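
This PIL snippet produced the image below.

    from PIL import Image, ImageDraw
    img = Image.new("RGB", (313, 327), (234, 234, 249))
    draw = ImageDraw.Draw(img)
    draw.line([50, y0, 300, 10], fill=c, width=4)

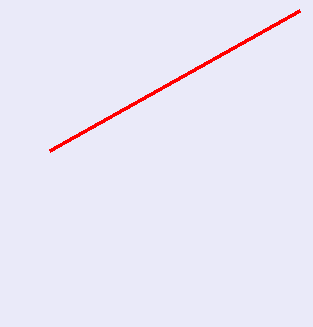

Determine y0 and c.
y0 = 150, c = 'red'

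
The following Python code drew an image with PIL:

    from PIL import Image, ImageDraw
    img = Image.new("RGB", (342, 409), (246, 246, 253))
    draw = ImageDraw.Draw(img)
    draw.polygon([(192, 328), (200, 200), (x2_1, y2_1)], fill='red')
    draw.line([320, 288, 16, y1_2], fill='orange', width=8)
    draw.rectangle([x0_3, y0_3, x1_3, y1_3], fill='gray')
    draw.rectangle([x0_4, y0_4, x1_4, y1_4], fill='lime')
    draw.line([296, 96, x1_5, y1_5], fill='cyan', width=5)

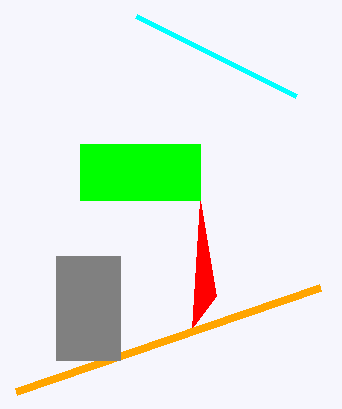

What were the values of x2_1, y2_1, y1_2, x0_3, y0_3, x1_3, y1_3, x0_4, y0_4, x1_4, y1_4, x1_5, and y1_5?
x2_1 = 216
y2_1 = 296
y1_2 = 392
x0_3 = 56
y0_3 = 256
x1_3 = 120
y1_3 = 360
x0_4 = 80
y0_4 = 144
x1_4 = 200
y1_4 = 200
x1_5 = 136
y1_5 = 16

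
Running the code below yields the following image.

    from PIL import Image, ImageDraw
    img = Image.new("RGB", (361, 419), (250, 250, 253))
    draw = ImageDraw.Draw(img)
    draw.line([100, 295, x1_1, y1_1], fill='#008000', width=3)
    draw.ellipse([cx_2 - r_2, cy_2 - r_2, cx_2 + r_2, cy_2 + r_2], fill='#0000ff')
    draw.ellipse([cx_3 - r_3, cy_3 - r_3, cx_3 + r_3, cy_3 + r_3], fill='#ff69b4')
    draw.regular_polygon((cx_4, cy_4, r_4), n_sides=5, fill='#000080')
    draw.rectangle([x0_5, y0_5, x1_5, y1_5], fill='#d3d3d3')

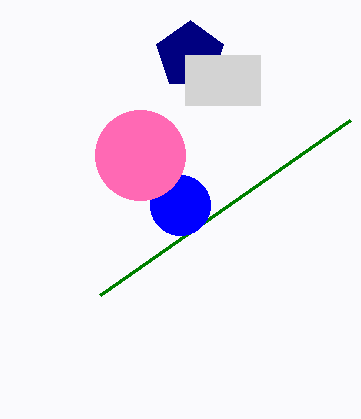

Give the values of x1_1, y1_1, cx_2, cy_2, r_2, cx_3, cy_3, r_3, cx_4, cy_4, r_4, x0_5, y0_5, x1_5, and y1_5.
x1_1 = 350
y1_1 = 120
cx_2 = 180
cy_2 = 205
r_2 = 30
cx_3 = 140
cy_3 = 155
r_3 = 45
cx_4 = 190
cy_4 = 55
r_4 = 35
x0_5 = 185
y0_5 = 55
x1_5 = 260
y1_5 = 105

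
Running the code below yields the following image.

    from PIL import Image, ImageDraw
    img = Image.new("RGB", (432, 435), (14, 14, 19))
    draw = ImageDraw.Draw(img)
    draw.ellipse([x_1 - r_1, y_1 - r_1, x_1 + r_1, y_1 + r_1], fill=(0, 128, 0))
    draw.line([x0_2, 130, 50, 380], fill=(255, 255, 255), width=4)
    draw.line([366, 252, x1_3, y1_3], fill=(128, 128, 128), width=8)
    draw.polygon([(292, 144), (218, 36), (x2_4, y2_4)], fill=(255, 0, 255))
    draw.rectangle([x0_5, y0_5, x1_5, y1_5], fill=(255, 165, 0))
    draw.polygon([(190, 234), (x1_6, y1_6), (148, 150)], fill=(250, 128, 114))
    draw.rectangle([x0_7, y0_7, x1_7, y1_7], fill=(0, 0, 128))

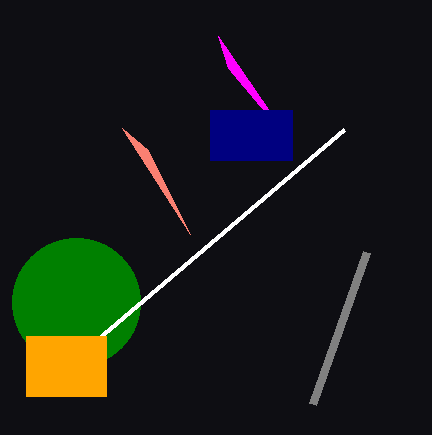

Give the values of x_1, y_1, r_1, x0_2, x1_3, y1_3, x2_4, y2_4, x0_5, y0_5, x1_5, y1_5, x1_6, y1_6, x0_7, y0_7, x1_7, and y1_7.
x_1 = 76
y_1 = 302
r_1 = 64
x0_2 = 344
x1_3 = 312
y1_3 = 404
x2_4 = 228
y2_4 = 68
x0_5 = 26
y0_5 = 336
x1_5 = 106
y1_5 = 396
x1_6 = 122
y1_6 = 128
x0_7 = 210
y0_7 = 110
x1_7 = 292
y1_7 = 160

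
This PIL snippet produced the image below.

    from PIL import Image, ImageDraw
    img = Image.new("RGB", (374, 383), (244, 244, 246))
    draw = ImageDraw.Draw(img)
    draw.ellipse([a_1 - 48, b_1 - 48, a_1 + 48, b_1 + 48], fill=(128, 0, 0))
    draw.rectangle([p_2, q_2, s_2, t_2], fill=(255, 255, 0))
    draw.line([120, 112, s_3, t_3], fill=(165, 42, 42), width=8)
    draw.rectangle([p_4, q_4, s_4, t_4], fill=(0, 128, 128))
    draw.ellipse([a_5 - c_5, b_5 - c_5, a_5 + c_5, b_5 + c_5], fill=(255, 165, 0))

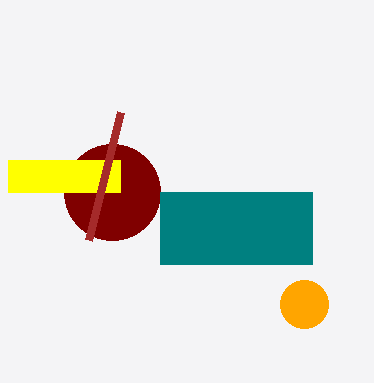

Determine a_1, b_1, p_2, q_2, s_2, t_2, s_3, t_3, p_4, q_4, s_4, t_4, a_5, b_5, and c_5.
a_1 = 112; b_1 = 192; p_2 = 8; q_2 = 160; s_2 = 120; t_2 = 192; s_3 = 88; t_3 = 240; p_4 = 160; q_4 = 192; s_4 = 312; t_4 = 264; a_5 = 304; b_5 = 304; c_5 = 24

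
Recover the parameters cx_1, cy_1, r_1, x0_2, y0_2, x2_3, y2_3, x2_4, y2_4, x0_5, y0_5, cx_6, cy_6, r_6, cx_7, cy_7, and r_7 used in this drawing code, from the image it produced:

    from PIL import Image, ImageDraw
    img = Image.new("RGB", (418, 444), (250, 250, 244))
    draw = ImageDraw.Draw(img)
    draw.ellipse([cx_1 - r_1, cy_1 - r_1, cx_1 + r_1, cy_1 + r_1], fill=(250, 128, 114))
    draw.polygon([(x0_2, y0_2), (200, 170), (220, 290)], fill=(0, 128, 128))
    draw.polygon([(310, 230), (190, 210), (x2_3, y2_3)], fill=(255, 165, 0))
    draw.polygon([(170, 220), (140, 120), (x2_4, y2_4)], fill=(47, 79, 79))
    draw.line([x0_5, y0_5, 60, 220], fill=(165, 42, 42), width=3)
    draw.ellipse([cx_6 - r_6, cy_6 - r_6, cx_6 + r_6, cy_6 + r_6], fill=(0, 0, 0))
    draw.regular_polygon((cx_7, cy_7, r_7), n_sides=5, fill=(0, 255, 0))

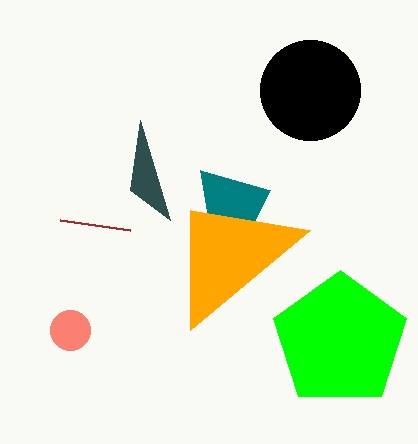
cx_1 = 70; cy_1 = 330; r_1 = 20; x0_2 = 270; y0_2 = 190; x2_3 = 190; y2_3 = 330; x2_4 = 130; y2_4 = 190; x0_5 = 130; y0_5 = 230; cx_6 = 310; cy_6 = 90; r_6 = 50; cx_7 = 340; cy_7 = 340; r_7 = 70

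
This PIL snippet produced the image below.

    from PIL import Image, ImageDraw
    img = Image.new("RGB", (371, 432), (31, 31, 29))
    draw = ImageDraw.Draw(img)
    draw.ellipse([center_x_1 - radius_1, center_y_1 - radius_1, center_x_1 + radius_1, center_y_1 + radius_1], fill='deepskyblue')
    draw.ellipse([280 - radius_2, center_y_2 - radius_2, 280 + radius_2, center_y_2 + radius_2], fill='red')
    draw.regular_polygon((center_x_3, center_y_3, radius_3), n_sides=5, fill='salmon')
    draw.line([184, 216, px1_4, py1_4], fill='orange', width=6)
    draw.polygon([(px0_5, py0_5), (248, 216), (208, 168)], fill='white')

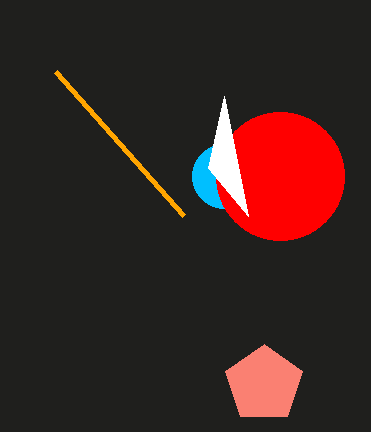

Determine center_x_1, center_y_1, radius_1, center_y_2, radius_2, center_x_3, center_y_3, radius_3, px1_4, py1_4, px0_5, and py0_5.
center_x_1 = 224; center_y_1 = 176; radius_1 = 32; center_y_2 = 176; radius_2 = 64; center_x_3 = 264; center_y_3 = 384; radius_3 = 40; px1_4 = 56; py1_4 = 72; px0_5 = 224; py0_5 = 96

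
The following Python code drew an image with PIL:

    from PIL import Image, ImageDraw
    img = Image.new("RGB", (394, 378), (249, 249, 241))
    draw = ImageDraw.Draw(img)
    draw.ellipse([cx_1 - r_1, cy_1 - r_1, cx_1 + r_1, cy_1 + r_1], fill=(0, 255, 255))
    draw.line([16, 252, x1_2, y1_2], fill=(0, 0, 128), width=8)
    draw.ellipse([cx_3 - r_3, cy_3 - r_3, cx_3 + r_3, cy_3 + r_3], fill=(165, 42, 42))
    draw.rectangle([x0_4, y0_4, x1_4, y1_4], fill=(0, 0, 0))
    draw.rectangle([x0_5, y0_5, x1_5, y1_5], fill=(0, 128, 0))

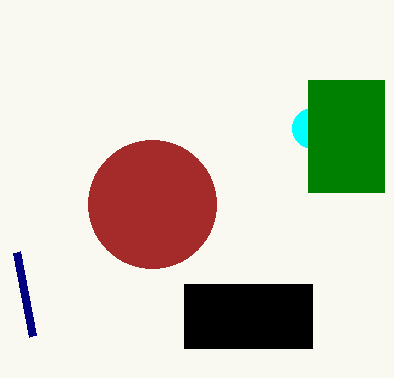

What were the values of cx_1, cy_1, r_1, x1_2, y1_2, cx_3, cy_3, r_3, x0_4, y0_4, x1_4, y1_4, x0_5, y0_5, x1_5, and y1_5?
cx_1 = 312
cy_1 = 128
r_1 = 20
x1_2 = 32
y1_2 = 336
cx_3 = 152
cy_3 = 204
r_3 = 64
x0_4 = 184
y0_4 = 284
x1_4 = 312
y1_4 = 348
x0_5 = 308
y0_5 = 80
x1_5 = 384
y1_5 = 192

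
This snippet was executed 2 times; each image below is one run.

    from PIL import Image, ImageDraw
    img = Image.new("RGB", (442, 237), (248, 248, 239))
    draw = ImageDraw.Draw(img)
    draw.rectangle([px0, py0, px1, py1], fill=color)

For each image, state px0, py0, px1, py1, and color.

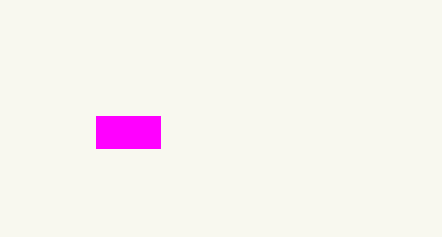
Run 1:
px0 = 96, py0 = 116, px1 = 160, py1 = 148, color = 'magenta'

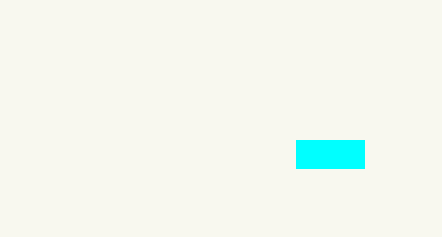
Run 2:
px0 = 296
py0 = 140
px1 = 364
py1 = 168
color = 'cyan'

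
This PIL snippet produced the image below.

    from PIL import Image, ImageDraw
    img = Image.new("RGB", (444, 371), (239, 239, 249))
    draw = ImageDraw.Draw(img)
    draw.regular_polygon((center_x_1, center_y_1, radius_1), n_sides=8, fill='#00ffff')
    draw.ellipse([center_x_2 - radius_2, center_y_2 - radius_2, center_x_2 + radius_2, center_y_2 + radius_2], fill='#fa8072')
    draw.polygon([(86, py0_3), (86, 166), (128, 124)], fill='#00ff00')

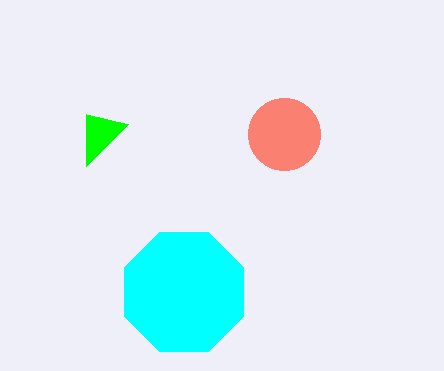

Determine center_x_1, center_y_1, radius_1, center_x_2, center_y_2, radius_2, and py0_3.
center_x_1 = 184; center_y_1 = 292; radius_1 = 64; center_x_2 = 284; center_y_2 = 134; radius_2 = 36; py0_3 = 114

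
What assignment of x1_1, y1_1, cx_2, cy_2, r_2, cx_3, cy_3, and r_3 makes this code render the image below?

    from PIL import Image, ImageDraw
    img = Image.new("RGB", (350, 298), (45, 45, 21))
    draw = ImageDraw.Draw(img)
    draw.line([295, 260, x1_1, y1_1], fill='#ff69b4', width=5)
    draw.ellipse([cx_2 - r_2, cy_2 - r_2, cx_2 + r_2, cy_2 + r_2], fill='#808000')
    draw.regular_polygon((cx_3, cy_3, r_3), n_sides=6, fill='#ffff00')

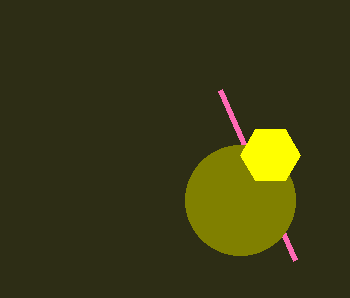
x1_1 = 220, y1_1 = 90, cx_2 = 240, cy_2 = 200, r_2 = 55, cx_3 = 270, cy_3 = 155, r_3 = 30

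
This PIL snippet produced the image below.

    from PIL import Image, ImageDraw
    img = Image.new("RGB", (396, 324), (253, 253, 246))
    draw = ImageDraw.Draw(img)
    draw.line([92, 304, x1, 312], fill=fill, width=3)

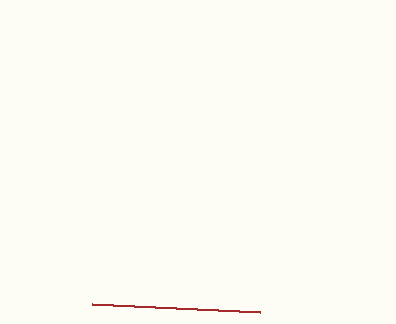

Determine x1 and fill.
x1 = 260, fill = 'brown'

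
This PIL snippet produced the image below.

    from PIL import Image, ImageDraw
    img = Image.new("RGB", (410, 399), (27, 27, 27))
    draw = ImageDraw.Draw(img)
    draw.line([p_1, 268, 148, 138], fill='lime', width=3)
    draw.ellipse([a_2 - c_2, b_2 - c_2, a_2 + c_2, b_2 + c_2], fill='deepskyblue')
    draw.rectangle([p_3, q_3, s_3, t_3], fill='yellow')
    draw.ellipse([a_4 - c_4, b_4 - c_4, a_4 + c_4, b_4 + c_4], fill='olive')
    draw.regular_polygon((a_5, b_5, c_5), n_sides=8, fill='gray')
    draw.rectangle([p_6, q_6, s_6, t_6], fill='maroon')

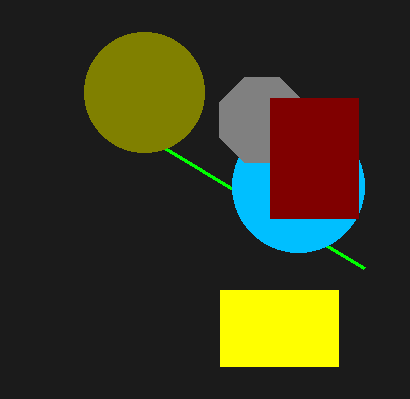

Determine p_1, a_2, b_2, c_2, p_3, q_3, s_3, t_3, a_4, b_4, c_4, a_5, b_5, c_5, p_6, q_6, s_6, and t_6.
p_1 = 364, a_2 = 298, b_2 = 186, c_2 = 66, p_3 = 220, q_3 = 290, s_3 = 338, t_3 = 366, a_4 = 144, b_4 = 92, c_4 = 60, a_5 = 262, b_5 = 120, c_5 = 46, p_6 = 270, q_6 = 98, s_6 = 358, t_6 = 218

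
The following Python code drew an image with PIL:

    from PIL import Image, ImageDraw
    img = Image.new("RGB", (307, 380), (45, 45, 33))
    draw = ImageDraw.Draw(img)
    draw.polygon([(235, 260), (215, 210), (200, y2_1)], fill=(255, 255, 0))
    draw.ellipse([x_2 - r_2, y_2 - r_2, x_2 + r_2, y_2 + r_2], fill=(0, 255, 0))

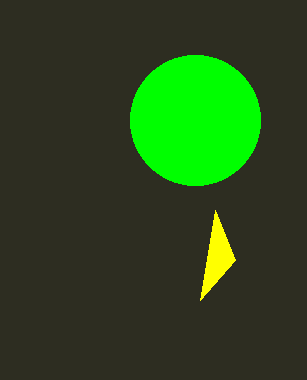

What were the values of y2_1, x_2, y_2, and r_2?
y2_1 = 300
x_2 = 195
y_2 = 120
r_2 = 65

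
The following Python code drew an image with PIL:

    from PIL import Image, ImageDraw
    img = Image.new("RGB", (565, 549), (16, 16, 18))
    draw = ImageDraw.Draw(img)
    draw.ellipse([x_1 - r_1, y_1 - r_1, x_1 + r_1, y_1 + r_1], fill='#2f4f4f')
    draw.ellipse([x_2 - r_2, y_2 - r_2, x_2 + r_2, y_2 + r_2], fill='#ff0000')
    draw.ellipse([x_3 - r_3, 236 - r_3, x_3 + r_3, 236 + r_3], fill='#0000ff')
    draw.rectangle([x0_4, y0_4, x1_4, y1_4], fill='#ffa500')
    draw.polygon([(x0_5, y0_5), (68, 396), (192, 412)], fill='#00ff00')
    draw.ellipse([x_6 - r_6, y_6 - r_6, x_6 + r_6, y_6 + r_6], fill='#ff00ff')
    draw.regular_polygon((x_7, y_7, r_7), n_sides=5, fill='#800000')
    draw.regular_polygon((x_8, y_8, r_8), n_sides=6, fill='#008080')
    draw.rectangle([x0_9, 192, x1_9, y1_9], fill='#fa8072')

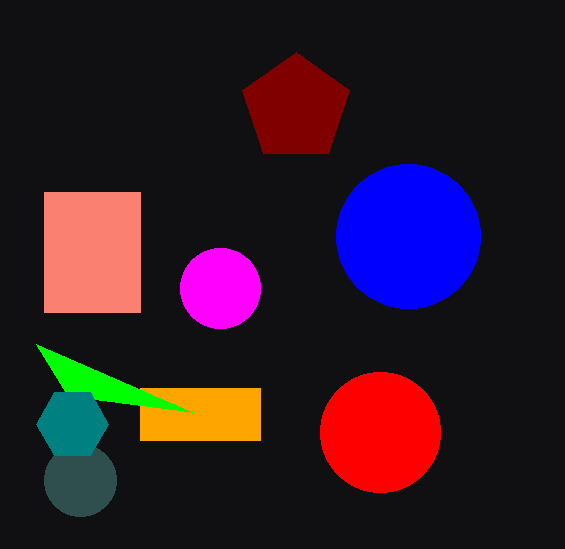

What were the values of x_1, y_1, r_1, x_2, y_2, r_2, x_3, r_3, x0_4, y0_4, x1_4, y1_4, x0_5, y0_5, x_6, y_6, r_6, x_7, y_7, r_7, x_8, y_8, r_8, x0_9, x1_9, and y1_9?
x_1 = 80
y_1 = 480
r_1 = 36
x_2 = 380
y_2 = 432
r_2 = 60
x_3 = 408
r_3 = 72
x0_4 = 140
y0_4 = 388
x1_4 = 260
y1_4 = 440
x0_5 = 36
y0_5 = 344
x_6 = 220
y_6 = 288
r_6 = 40
x_7 = 296
y_7 = 108
r_7 = 56
x_8 = 72
y_8 = 424
r_8 = 36
x0_9 = 44
x1_9 = 140
y1_9 = 312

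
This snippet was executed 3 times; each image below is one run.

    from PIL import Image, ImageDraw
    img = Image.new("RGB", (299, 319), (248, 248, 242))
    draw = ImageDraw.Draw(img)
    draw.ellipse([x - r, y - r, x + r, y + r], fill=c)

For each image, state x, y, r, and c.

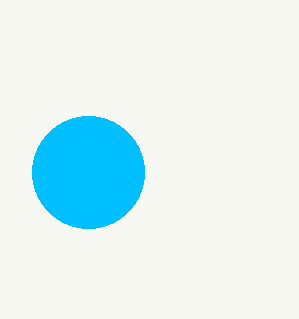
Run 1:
x = 88; y = 172; r = 56; c = 'deepskyblue'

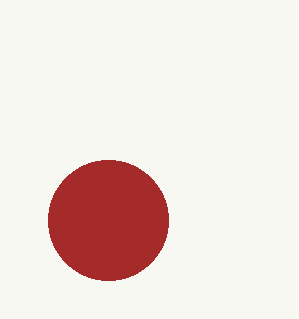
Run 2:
x = 108
y = 220
r = 60
c = 'brown'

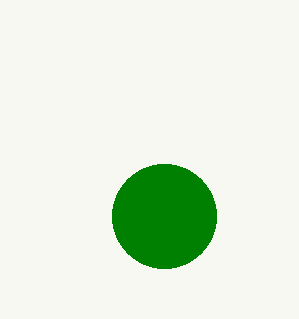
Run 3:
x = 164
y = 216
r = 52
c = 'green'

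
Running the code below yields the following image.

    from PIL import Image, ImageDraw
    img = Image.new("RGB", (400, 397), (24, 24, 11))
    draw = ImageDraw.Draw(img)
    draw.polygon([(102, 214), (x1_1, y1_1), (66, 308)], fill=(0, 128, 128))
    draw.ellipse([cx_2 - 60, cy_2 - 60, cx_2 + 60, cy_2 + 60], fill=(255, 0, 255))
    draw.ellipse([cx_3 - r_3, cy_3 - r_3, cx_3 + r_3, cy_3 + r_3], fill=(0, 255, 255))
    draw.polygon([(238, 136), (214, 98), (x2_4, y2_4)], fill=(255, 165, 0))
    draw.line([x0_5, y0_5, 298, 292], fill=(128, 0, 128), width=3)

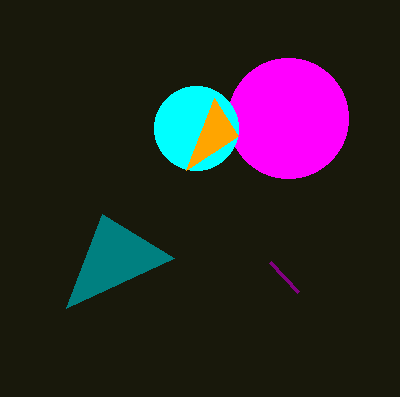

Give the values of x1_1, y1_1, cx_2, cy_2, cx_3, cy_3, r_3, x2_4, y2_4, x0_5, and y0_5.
x1_1 = 174
y1_1 = 258
cx_2 = 288
cy_2 = 118
cx_3 = 196
cy_3 = 128
r_3 = 42
x2_4 = 186
y2_4 = 170
x0_5 = 270
y0_5 = 262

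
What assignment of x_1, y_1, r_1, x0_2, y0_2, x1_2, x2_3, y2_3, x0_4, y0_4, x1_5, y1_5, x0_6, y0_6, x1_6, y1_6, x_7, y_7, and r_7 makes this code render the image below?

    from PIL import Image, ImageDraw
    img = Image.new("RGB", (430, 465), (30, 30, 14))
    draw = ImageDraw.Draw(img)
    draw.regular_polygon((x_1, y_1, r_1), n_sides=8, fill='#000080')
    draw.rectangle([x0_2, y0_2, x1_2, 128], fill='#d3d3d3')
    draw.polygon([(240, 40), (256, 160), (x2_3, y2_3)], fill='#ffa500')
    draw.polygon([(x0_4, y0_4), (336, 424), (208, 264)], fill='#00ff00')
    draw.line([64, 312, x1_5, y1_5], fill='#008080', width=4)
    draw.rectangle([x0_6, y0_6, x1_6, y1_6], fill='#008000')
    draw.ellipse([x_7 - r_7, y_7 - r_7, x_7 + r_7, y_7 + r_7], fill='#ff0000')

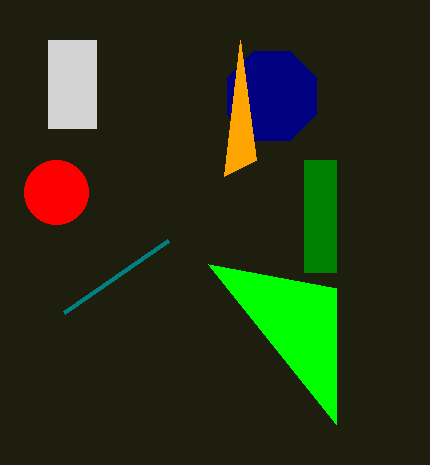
x_1 = 272; y_1 = 96; r_1 = 48; x0_2 = 48; y0_2 = 40; x1_2 = 96; x2_3 = 224; y2_3 = 176; x0_4 = 336; y0_4 = 288; x1_5 = 168; y1_5 = 240; x0_6 = 304; y0_6 = 160; x1_6 = 336; y1_6 = 272; x_7 = 56; y_7 = 192; r_7 = 32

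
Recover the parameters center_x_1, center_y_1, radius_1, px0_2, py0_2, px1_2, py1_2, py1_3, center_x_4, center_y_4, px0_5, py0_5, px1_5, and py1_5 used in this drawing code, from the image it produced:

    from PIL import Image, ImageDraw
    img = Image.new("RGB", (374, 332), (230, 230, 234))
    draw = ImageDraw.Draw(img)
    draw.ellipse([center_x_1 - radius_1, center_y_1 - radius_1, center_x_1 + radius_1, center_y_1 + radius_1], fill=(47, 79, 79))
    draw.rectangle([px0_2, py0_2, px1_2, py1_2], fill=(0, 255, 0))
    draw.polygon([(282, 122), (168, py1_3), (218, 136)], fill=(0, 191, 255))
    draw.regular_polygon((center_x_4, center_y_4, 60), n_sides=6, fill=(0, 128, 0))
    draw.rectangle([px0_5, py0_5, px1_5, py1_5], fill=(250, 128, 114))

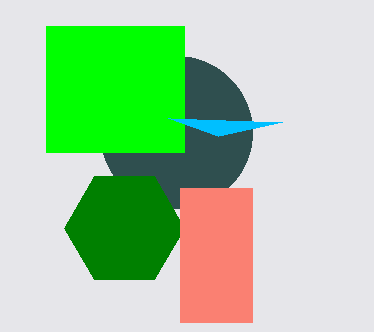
center_x_1 = 176; center_y_1 = 132; radius_1 = 76; px0_2 = 46; py0_2 = 26; px1_2 = 184; py1_2 = 152; py1_3 = 118; center_x_4 = 124; center_y_4 = 228; px0_5 = 180; py0_5 = 188; px1_5 = 252; py1_5 = 322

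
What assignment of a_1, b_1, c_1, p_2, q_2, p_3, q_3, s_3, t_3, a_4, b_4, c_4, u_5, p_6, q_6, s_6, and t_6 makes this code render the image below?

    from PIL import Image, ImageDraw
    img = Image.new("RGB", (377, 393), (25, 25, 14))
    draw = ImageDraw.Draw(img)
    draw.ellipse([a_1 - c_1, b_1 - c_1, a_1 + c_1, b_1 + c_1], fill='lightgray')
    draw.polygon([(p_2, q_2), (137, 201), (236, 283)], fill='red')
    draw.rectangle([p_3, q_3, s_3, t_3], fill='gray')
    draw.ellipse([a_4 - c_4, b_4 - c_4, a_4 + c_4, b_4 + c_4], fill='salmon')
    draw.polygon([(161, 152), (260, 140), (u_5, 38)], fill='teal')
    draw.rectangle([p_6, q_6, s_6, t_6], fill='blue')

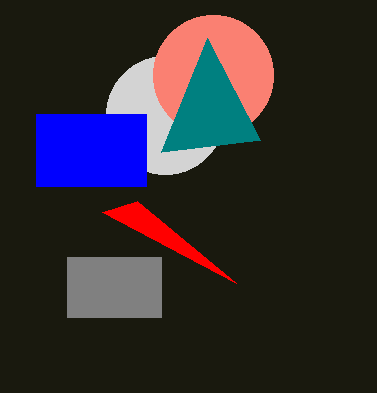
a_1 = 165, b_1 = 115, c_1 = 59, p_2 = 102, q_2 = 212, p_3 = 67, q_3 = 257, s_3 = 161, t_3 = 317, a_4 = 213, b_4 = 75, c_4 = 60, u_5 = 207, p_6 = 36, q_6 = 114, s_6 = 146, t_6 = 186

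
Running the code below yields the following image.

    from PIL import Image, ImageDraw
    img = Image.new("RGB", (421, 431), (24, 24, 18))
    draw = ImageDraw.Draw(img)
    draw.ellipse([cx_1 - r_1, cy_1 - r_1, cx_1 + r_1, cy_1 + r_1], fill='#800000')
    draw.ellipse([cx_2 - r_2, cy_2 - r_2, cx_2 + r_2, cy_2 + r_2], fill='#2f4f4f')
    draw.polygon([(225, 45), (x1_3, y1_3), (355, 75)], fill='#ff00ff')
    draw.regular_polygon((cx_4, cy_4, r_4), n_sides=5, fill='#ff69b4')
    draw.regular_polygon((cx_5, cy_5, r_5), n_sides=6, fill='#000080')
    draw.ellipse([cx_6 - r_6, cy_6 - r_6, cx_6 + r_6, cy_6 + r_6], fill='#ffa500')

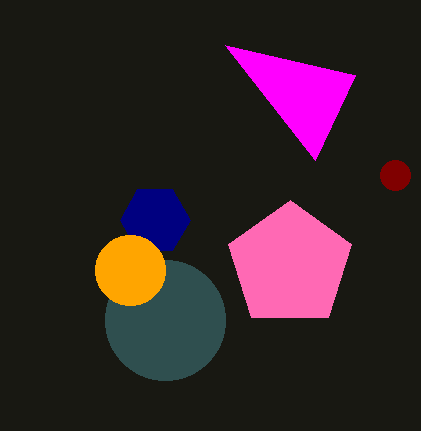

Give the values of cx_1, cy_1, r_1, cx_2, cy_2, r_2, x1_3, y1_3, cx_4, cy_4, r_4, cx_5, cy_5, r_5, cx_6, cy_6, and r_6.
cx_1 = 395
cy_1 = 175
r_1 = 15
cx_2 = 165
cy_2 = 320
r_2 = 60
x1_3 = 315
y1_3 = 160
cx_4 = 290
cy_4 = 265
r_4 = 65
cx_5 = 155
cy_5 = 220
r_5 = 35
cx_6 = 130
cy_6 = 270
r_6 = 35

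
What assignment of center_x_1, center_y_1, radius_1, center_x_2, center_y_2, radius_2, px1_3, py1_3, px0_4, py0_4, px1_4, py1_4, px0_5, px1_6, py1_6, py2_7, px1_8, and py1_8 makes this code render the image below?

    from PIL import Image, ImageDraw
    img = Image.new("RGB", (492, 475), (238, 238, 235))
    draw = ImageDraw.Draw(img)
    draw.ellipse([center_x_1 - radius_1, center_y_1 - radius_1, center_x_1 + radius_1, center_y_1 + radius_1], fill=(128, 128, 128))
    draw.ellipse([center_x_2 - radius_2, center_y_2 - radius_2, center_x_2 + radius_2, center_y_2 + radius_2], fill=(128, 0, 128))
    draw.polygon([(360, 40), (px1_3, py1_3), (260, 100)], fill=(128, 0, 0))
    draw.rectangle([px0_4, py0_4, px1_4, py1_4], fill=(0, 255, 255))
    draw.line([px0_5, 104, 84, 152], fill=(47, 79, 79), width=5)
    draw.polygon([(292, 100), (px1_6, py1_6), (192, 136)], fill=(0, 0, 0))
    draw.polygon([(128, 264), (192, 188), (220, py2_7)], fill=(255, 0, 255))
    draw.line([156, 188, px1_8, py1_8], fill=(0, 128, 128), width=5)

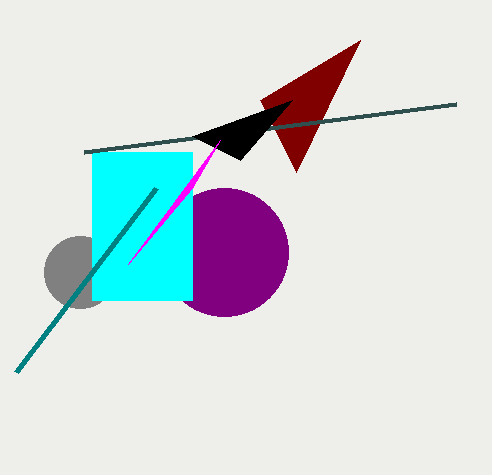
center_x_1 = 80, center_y_1 = 272, radius_1 = 36, center_x_2 = 224, center_y_2 = 252, radius_2 = 64, px1_3 = 296, py1_3 = 172, px0_4 = 92, py0_4 = 152, px1_4 = 192, py1_4 = 300, px0_5 = 456, px1_6 = 240, py1_6 = 160, py2_7 = 140, px1_8 = 16, py1_8 = 372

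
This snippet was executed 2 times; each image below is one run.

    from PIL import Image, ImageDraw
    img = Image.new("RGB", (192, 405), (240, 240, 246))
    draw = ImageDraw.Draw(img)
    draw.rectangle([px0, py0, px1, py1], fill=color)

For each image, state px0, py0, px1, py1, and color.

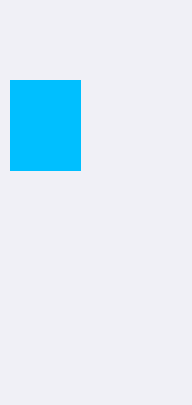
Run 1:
px0 = 10; py0 = 80; px1 = 80; py1 = 170; color = 'deepskyblue'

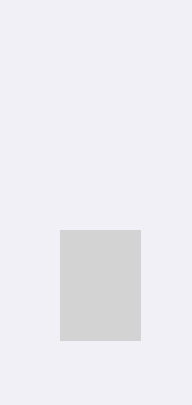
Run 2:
px0 = 60, py0 = 230, px1 = 140, py1 = 340, color = 'lightgray'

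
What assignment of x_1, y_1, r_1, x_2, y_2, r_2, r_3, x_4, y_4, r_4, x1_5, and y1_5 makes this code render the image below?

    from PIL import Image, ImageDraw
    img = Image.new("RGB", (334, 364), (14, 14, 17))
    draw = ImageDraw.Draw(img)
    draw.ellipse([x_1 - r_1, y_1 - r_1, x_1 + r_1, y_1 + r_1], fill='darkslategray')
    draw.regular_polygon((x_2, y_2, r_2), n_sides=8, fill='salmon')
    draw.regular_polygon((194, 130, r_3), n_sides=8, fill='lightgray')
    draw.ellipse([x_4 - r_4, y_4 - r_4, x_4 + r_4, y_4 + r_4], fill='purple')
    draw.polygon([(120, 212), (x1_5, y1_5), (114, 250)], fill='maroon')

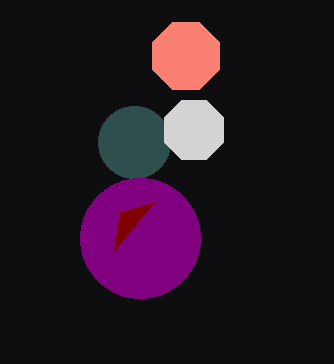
x_1 = 134
y_1 = 142
r_1 = 36
x_2 = 186
y_2 = 56
r_2 = 36
r_3 = 32
x_4 = 140
y_4 = 238
r_4 = 60
x1_5 = 154
y1_5 = 202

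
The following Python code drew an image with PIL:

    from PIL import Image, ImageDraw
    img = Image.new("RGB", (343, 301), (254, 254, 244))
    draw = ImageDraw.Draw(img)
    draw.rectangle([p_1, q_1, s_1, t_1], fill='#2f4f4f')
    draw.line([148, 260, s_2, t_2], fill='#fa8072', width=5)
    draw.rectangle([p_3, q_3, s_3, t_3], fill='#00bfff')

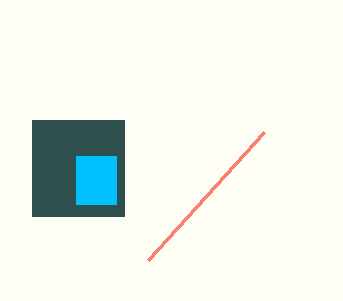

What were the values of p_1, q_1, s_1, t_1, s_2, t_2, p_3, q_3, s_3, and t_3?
p_1 = 32, q_1 = 120, s_1 = 124, t_1 = 216, s_2 = 264, t_2 = 132, p_3 = 76, q_3 = 156, s_3 = 116, t_3 = 204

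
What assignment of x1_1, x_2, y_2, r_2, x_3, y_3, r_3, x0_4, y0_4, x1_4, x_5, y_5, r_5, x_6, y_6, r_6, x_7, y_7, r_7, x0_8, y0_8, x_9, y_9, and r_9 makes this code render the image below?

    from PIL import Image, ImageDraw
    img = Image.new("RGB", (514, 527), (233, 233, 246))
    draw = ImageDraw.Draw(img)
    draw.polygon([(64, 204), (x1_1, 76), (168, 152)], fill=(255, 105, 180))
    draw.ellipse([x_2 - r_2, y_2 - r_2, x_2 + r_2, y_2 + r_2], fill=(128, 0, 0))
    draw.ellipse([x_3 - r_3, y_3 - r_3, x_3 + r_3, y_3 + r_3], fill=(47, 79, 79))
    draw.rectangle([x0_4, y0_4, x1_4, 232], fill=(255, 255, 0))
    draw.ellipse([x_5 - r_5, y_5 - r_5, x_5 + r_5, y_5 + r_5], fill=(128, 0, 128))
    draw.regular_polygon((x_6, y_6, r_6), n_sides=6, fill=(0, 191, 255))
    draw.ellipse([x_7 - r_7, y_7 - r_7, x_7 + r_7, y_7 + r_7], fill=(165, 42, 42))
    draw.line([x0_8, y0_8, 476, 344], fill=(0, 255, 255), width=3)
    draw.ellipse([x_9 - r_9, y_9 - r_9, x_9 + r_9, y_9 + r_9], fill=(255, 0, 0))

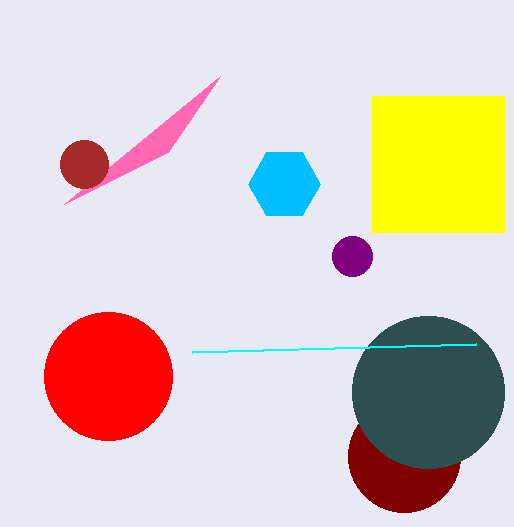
x1_1 = 220
x_2 = 404
y_2 = 456
r_2 = 56
x_3 = 428
y_3 = 392
r_3 = 76
x0_4 = 372
y0_4 = 96
x1_4 = 504
x_5 = 352
y_5 = 256
r_5 = 20
x_6 = 284
y_6 = 184
r_6 = 36
x_7 = 84
y_7 = 164
r_7 = 24
x0_8 = 192
y0_8 = 352
x_9 = 108
y_9 = 376
r_9 = 64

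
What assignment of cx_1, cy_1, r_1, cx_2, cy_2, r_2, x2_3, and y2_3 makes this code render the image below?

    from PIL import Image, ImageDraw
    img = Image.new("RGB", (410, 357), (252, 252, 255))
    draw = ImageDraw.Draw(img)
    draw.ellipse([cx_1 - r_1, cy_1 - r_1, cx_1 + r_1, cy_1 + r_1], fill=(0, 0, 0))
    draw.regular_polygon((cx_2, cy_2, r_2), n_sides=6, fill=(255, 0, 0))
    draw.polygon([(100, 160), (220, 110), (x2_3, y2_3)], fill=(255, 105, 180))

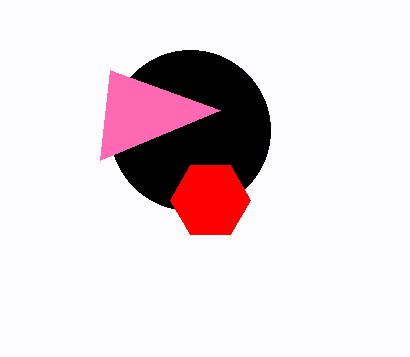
cx_1 = 190; cy_1 = 130; r_1 = 80; cx_2 = 210; cy_2 = 200; r_2 = 40; x2_3 = 110; y2_3 = 70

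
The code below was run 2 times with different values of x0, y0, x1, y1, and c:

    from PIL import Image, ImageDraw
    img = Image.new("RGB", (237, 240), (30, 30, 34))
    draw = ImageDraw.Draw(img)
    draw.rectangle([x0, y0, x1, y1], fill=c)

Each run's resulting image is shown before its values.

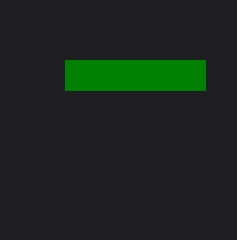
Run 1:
x0 = 65; y0 = 60; x1 = 205; y1 = 90; c = 'green'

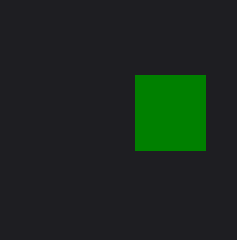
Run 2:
x0 = 135, y0 = 75, x1 = 205, y1 = 150, c = 'green'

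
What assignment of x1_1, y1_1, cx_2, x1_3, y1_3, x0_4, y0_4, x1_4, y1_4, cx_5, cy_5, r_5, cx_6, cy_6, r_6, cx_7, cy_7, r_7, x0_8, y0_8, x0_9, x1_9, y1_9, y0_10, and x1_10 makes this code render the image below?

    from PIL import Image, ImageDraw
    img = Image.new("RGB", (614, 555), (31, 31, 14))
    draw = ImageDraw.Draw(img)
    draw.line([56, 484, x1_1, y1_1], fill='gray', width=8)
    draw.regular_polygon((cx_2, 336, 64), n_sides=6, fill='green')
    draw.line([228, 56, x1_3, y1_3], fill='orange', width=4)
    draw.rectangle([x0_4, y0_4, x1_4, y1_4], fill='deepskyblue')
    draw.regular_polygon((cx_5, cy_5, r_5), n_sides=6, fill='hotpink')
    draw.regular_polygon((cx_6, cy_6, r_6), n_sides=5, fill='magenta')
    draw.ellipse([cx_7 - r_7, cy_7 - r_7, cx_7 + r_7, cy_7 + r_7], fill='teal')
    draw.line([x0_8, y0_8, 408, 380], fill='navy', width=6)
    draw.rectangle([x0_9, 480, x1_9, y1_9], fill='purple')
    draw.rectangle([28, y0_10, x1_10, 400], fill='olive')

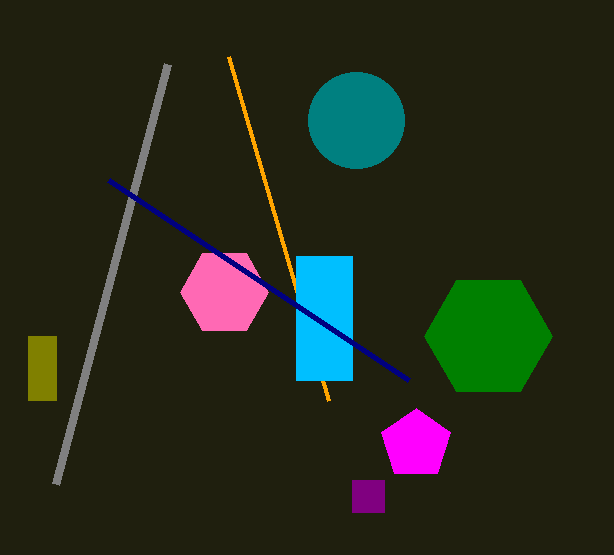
x1_1 = 168; y1_1 = 64; cx_2 = 488; x1_3 = 328; y1_3 = 400; x0_4 = 296; y0_4 = 256; x1_4 = 352; y1_4 = 380; cx_5 = 224; cy_5 = 292; r_5 = 44; cx_6 = 416; cy_6 = 444; r_6 = 36; cx_7 = 356; cy_7 = 120; r_7 = 48; x0_8 = 108; y0_8 = 180; x0_9 = 352; x1_9 = 384; y1_9 = 512; y0_10 = 336; x1_10 = 56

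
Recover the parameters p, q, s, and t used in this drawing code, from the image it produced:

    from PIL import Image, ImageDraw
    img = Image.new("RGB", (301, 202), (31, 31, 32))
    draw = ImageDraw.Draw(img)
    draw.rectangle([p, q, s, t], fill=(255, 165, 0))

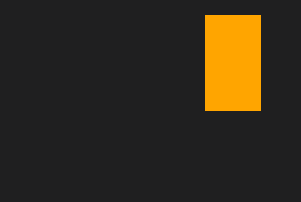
p = 205, q = 15, s = 260, t = 110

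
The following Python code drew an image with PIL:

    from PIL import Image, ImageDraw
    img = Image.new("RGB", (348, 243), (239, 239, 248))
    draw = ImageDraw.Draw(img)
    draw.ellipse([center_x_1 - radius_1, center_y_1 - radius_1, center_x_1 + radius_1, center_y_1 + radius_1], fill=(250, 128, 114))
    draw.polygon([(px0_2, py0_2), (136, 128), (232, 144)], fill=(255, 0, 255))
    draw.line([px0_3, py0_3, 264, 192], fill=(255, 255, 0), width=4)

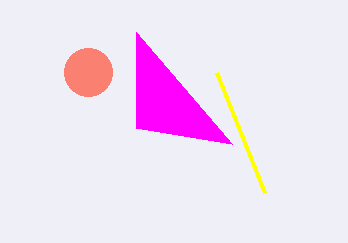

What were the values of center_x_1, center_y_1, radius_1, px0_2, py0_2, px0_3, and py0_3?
center_x_1 = 88
center_y_1 = 72
radius_1 = 24
px0_2 = 136
py0_2 = 32
px0_3 = 216
py0_3 = 72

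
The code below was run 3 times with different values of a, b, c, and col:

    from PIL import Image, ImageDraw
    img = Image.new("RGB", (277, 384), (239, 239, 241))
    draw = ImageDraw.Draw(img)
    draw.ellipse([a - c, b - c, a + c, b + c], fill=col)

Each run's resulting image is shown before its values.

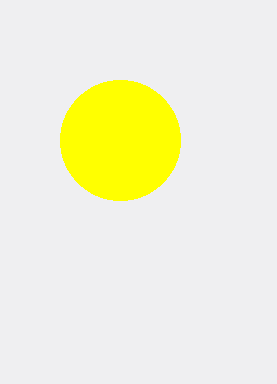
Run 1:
a = 120; b = 140; c = 60; col = 'yellow'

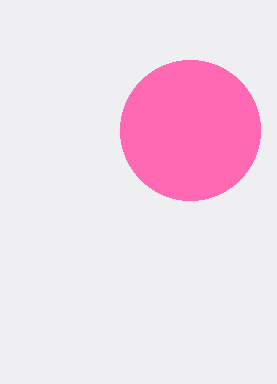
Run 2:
a = 190
b = 130
c = 70
col = 'hotpink'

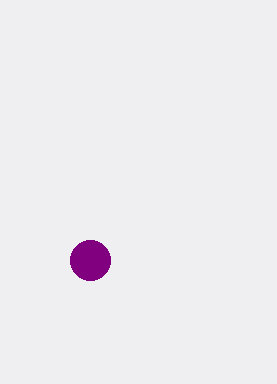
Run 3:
a = 90, b = 260, c = 20, col = 'purple'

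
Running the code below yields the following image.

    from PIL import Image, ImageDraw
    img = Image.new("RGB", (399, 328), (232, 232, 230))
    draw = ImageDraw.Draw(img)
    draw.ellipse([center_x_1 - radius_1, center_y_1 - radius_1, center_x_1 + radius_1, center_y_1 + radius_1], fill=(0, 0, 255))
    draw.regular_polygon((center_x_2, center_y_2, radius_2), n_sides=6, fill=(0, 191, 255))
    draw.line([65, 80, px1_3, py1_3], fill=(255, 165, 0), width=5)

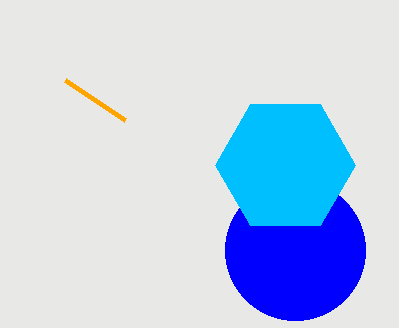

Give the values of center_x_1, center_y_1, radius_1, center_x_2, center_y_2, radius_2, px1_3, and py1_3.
center_x_1 = 295; center_y_1 = 250; radius_1 = 70; center_x_2 = 285; center_y_2 = 165; radius_2 = 70; px1_3 = 125; py1_3 = 120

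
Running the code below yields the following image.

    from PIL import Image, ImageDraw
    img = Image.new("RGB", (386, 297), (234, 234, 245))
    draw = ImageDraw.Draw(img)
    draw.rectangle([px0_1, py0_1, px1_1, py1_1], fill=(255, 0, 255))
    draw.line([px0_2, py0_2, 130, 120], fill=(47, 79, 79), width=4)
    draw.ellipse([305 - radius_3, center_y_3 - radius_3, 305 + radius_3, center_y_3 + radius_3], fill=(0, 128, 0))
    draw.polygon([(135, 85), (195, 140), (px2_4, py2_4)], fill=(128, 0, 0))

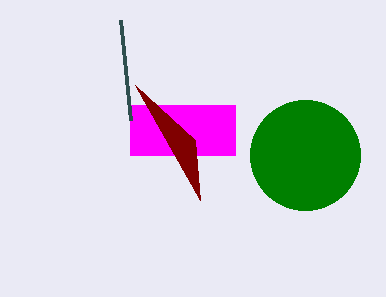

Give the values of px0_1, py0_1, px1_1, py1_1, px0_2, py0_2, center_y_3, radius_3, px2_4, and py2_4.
px0_1 = 130, py0_1 = 105, px1_1 = 235, py1_1 = 155, px0_2 = 120, py0_2 = 20, center_y_3 = 155, radius_3 = 55, px2_4 = 200, py2_4 = 200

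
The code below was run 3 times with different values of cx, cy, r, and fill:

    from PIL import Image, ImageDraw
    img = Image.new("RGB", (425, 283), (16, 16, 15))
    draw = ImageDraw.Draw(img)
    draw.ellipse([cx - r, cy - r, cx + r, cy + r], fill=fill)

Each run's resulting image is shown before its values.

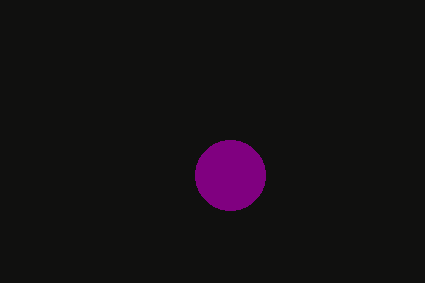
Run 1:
cx = 230
cy = 175
r = 35
fill = 'purple'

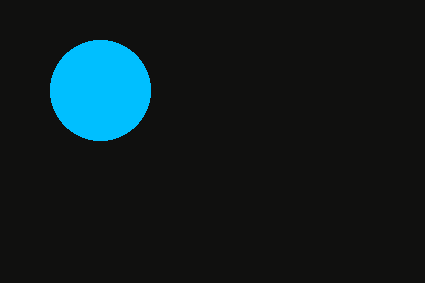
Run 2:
cx = 100
cy = 90
r = 50
fill = 'deepskyblue'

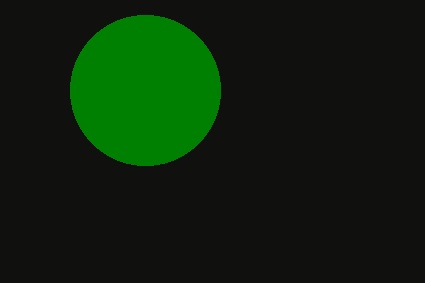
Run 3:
cx = 145
cy = 90
r = 75
fill = 'green'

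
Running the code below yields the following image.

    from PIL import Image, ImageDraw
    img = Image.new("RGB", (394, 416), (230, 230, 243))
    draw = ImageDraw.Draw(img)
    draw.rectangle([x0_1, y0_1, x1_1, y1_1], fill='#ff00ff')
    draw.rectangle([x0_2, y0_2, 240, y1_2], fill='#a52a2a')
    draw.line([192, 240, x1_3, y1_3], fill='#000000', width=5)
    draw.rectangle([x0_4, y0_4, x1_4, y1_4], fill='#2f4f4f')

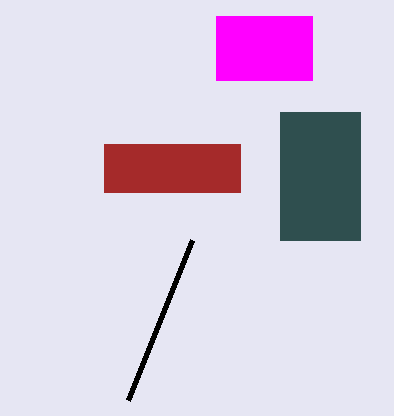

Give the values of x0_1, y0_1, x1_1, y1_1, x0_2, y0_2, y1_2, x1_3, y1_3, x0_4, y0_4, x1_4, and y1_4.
x0_1 = 216
y0_1 = 16
x1_1 = 312
y1_1 = 80
x0_2 = 104
y0_2 = 144
y1_2 = 192
x1_3 = 128
y1_3 = 400
x0_4 = 280
y0_4 = 112
x1_4 = 360
y1_4 = 240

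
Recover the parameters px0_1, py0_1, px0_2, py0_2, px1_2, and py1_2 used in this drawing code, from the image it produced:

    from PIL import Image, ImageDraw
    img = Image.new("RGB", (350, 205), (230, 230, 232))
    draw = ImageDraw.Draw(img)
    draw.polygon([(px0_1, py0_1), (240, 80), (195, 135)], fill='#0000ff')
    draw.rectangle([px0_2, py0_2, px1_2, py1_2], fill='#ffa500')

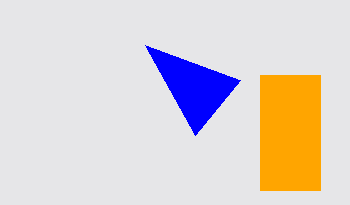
px0_1 = 145; py0_1 = 45; px0_2 = 260; py0_2 = 75; px1_2 = 320; py1_2 = 190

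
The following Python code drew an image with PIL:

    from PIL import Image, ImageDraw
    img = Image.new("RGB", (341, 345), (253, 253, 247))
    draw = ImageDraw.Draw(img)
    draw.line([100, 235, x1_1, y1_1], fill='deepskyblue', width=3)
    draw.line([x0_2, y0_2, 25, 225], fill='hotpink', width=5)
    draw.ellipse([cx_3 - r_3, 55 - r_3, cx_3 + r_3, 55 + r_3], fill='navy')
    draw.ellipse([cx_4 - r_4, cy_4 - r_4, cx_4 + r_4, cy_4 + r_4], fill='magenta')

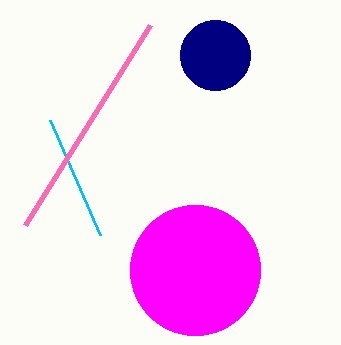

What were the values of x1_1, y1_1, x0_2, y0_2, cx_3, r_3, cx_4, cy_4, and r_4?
x1_1 = 50
y1_1 = 120
x0_2 = 150
y0_2 = 25
cx_3 = 215
r_3 = 35
cx_4 = 195
cy_4 = 270
r_4 = 65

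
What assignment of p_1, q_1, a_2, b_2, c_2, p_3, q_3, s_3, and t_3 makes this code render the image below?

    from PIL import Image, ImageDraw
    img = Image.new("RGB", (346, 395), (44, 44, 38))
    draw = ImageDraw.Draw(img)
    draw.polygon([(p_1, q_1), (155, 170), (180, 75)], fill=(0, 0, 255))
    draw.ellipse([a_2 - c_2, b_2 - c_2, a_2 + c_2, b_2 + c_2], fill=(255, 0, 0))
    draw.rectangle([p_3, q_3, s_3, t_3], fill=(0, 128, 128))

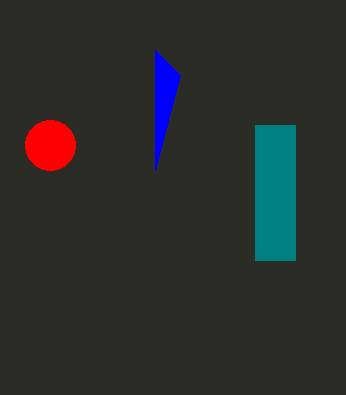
p_1 = 155
q_1 = 50
a_2 = 50
b_2 = 145
c_2 = 25
p_3 = 255
q_3 = 125
s_3 = 295
t_3 = 260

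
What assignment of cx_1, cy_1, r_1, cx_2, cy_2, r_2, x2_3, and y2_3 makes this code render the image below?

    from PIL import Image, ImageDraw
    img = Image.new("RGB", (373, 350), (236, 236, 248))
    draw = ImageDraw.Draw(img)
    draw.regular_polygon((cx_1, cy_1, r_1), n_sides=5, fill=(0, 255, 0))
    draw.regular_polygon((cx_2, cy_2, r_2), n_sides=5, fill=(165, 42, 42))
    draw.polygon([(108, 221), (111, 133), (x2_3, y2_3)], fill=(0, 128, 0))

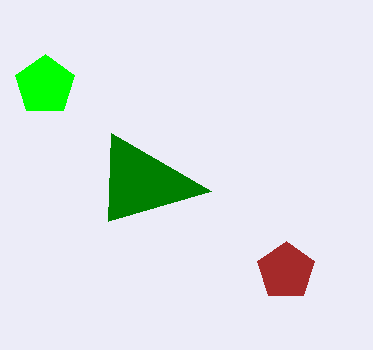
cx_1 = 45
cy_1 = 85
r_1 = 31
cx_2 = 286
cy_2 = 271
r_2 = 30
x2_3 = 211
y2_3 = 191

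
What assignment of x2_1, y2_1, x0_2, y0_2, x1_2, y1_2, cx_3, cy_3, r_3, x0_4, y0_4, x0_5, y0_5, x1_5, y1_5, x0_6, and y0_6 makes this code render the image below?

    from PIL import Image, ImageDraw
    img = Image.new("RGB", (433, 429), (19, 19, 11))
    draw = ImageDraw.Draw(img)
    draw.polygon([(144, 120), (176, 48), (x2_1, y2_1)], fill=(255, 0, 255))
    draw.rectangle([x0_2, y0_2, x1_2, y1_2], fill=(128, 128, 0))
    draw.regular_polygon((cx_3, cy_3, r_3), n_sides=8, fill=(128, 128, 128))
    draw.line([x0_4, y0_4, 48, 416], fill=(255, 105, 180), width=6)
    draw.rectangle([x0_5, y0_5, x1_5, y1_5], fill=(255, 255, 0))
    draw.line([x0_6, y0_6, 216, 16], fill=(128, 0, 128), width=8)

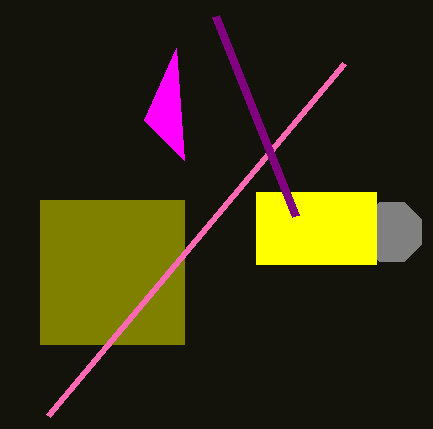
x2_1 = 184; y2_1 = 160; x0_2 = 40; y0_2 = 200; x1_2 = 184; y1_2 = 344; cx_3 = 392; cy_3 = 232; r_3 = 32; x0_4 = 344; y0_4 = 64; x0_5 = 256; y0_5 = 192; x1_5 = 376; y1_5 = 264; x0_6 = 296; y0_6 = 216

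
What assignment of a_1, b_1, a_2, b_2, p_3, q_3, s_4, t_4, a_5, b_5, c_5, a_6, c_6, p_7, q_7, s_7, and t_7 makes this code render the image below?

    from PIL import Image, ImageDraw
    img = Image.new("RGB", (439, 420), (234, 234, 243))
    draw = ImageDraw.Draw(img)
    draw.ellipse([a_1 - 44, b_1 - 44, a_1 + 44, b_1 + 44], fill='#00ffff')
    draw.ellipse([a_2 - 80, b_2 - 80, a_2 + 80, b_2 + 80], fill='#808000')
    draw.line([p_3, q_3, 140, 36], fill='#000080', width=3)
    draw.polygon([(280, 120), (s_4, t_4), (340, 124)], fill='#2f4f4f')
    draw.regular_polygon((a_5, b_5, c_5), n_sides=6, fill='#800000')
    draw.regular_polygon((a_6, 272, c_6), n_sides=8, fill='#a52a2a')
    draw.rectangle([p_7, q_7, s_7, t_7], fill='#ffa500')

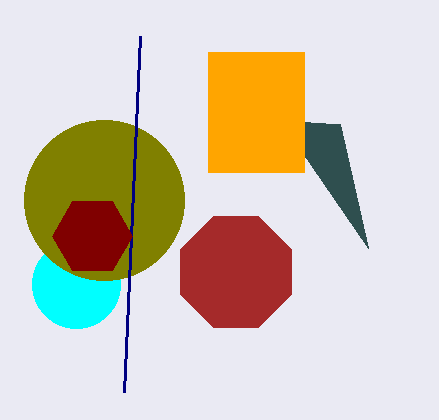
a_1 = 76; b_1 = 284; a_2 = 104; b_2 = 200; p_3 = 124; q_3 = 392; s_4 = 368; t_4 = 248; a_5 = 92; b_5 = 236; c_5 = 40; a_6 = 236; c_6 = 60; p_7 = 208; q_7 = 52; s_7 = 304; t_7 = 172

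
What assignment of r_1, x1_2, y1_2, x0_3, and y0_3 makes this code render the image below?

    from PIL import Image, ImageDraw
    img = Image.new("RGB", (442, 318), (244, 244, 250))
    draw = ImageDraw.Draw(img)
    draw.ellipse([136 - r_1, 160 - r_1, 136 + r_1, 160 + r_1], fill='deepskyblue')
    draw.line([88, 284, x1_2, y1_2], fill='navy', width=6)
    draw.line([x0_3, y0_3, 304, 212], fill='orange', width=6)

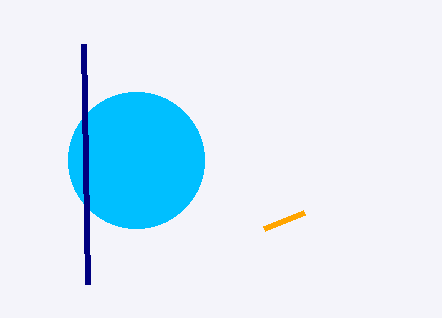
r_1 = 68, x1_2 = 84, y1_2 = 44, x0_3 = 264, y0_3 = 228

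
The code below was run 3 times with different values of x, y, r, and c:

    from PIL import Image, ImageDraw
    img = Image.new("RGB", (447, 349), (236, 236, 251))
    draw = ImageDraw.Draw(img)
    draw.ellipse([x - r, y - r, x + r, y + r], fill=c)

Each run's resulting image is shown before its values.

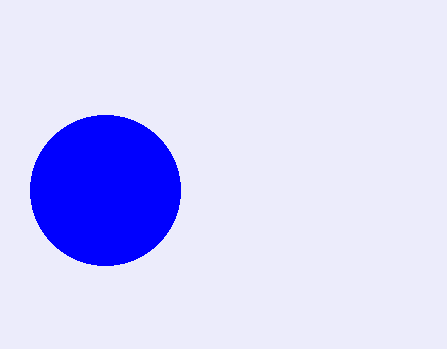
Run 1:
x = 105, y = 190, r = 75, c = 'blue'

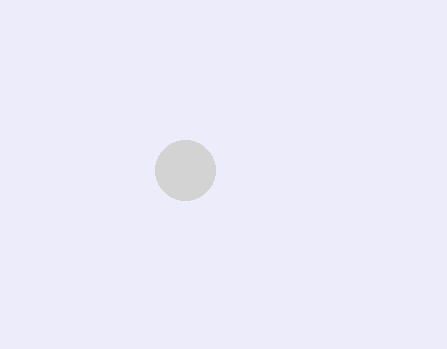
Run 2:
x = 185; y = 170; r = 30; c = 'lightgray'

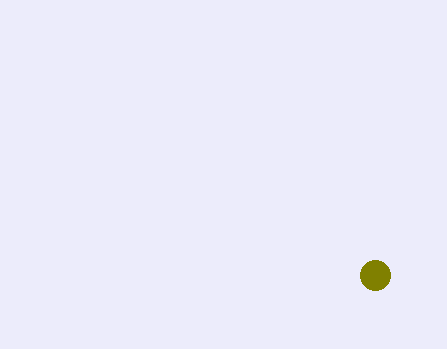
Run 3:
x = 375, y = 275, r = 15, c = 'olive'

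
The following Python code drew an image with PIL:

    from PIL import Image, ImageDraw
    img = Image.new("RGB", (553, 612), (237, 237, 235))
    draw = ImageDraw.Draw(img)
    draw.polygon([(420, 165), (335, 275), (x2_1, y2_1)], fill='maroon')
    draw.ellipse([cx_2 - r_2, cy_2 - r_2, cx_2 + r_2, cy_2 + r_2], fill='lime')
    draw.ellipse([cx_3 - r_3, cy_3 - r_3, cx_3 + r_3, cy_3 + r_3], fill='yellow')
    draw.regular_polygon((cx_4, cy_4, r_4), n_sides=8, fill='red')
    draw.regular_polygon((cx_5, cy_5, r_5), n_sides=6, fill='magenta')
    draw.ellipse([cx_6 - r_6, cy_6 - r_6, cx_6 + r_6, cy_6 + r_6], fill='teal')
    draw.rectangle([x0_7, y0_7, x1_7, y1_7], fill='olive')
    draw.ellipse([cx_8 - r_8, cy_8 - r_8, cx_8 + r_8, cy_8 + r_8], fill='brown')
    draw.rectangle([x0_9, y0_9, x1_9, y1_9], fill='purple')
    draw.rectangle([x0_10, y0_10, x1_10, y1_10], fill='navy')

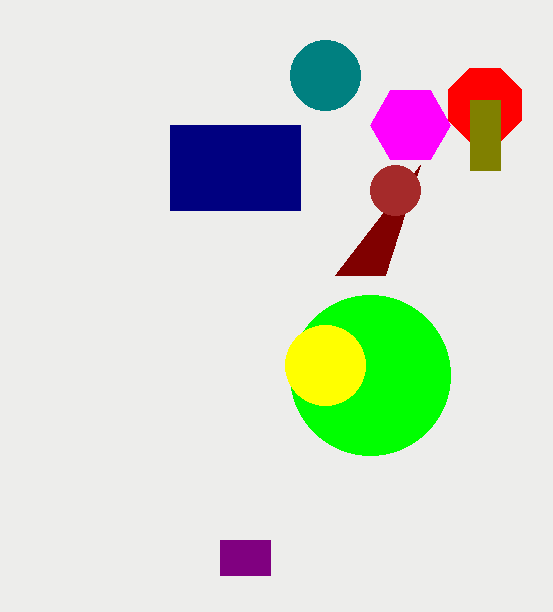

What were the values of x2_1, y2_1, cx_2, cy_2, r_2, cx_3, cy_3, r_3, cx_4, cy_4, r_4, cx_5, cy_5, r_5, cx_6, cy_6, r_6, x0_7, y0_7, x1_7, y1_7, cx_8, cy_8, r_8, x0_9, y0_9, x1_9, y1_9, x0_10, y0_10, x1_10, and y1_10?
x2_1 = 385
y2_1 = 275
cx_2 = 370
cy_2 = 375
r_2 = 80
cx_3 = 325
cy_3 = 365
r_3 = 40
cx_4 = 485
cy_4 = 105
r_4 = 40
cx_5 = 410
cy_5 = 125
r_5 = 40
cx_6 = 325
cy_6 = 75
r_6 = 35
x0_7 = 470
y0_7 = 100
x1_7 = 500
y1_7 = 170
cx_8 = 395
cy_8 = 190
r_8 = 25
x0_9 = 220
y0_9 = 540
x1_9 = 270
y1_9 = 575
x0_10 = 170
y0_10 = 125
x1_10 = 300
y1_10 = 210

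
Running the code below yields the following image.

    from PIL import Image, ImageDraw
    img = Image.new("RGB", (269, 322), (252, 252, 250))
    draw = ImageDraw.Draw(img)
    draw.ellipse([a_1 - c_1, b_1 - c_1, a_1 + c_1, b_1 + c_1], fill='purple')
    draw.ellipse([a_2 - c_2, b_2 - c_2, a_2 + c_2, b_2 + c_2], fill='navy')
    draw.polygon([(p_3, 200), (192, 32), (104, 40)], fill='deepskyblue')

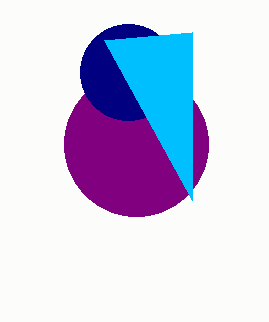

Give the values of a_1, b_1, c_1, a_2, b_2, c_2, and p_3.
a_1 = 136; b_1 = 144; c_1 = 72; a_2 = 128; b_2 = 72; c_2 = 48; p_3 = 192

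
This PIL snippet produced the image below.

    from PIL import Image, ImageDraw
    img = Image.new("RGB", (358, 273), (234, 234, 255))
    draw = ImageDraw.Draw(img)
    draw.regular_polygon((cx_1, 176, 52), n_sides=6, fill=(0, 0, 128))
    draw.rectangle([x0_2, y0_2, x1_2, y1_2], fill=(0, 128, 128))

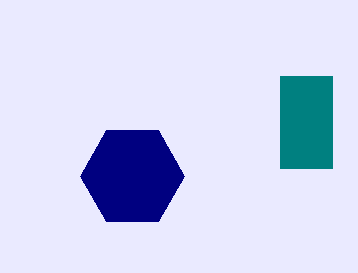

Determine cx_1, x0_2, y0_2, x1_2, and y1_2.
cx_1 = 132; x0_2 = 280; y0_2 = 76; x1_2 = 332; y1_2 = 168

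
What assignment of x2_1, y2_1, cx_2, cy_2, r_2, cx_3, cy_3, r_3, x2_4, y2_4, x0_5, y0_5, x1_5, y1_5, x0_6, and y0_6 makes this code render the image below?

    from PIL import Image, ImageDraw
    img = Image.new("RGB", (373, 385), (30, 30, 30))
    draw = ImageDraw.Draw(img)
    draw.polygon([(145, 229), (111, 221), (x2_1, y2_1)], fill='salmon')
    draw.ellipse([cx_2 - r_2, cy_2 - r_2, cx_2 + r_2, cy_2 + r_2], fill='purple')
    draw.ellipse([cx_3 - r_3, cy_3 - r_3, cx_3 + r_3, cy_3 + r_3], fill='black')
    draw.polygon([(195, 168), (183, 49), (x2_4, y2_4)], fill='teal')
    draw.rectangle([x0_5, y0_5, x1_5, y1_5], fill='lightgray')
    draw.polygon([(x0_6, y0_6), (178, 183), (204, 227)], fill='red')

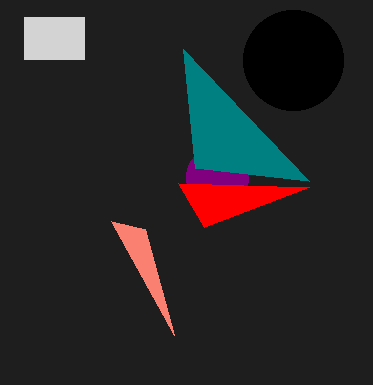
x2_1 = 174, y2_1 = 335, cx_2 = 217, cy_2 = 177, r_2 = 31, cx_3 = 293, cy_3 = 60, r_3 = 50, x2_4 = 309, y2_4 = 181, x0_5 = 24, y0_5 = 17, x1_5 = 84, y1_5 = 59, x0_6 = 309, y0_6 = 187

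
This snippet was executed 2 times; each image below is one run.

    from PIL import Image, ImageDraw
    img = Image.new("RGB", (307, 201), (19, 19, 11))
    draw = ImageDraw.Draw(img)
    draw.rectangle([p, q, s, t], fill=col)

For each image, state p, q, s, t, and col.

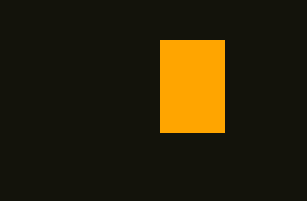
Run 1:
p = 160; q = 40; s = 224; t = 132; col = 'orange'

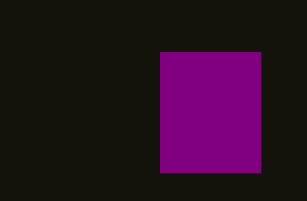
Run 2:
p = 160; q = 52; s = 260; t = 172; col = 'purple'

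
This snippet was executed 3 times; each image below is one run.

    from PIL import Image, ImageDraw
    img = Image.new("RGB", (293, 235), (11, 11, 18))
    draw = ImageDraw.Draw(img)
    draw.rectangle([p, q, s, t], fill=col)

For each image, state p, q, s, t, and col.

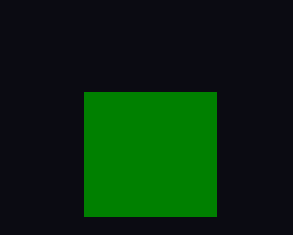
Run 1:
p = 84, q = 92, s = 216, t = 216, col = 'green'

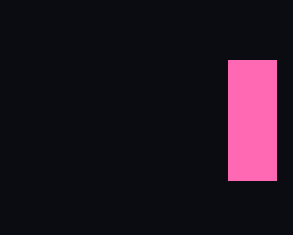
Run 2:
p = 228, q = 60, s = 276, t = 180, col = 'hotpink'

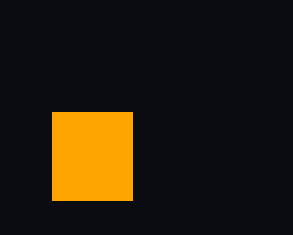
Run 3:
p = 52
q = 112
s = 132
t = 200
col = 'orange'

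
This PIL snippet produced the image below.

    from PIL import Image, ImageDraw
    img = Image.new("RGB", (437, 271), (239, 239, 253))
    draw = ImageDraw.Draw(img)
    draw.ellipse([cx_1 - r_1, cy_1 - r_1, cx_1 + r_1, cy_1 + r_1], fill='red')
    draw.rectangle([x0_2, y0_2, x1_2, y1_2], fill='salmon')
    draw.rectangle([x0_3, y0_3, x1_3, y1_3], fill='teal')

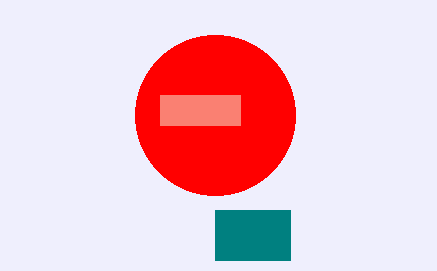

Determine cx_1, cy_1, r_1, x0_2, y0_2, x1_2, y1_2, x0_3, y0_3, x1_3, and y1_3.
cx_1 = 215
cy_1 = 115
r_1 = 80
x0_2 = 160
y0_2 = 95
x1_2 = 240
y1_2 = 125
x0_3 = 215
y0_3 = 210
x1_3 = 290
y1_3 = 260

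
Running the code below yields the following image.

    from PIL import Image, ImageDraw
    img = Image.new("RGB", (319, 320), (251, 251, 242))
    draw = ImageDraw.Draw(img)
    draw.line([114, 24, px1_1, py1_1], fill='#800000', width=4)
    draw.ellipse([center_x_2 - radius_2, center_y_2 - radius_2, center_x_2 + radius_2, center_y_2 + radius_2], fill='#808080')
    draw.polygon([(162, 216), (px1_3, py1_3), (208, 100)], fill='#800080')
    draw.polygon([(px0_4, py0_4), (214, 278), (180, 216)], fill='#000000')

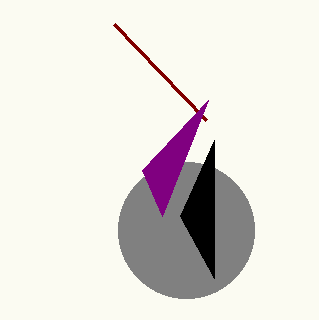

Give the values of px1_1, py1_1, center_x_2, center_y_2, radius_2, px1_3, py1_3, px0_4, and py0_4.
px1_1 = 206, py1_1 = 120, center_x_2 = 186, center_y_2 = 230, radius_2 = 68, px1_3 = 142, py1_3 = 170, px0_4 = 214, py0_4 = 140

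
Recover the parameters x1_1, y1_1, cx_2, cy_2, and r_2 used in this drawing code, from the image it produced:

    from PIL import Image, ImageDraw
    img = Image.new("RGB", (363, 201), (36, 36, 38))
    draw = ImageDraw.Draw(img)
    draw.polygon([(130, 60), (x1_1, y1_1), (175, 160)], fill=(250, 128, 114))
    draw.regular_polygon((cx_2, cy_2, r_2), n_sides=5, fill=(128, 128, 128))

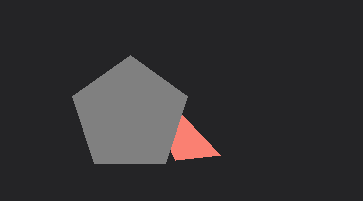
x1_1 = 220, y1_1 = 155, cx_2 = 130, cy_2 = 115, r_2 = 60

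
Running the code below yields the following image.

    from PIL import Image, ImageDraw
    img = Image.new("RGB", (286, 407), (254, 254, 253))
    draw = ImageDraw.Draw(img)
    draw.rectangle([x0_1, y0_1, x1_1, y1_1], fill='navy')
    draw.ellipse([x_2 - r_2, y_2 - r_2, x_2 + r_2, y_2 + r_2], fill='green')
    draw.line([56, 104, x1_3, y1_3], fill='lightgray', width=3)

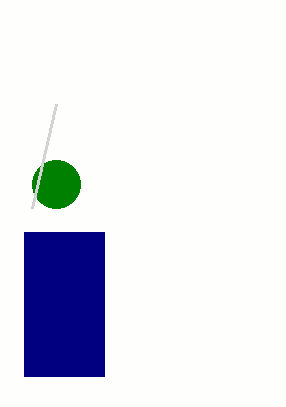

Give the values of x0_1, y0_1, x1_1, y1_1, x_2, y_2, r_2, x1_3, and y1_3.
x0_1 = 24, y0_1 = 232, x1_1 = 104, y1_1 = 376, x_2 = 56, y_2 = 184, r_2 = 24, x1_3 = 32, y1_3 = 208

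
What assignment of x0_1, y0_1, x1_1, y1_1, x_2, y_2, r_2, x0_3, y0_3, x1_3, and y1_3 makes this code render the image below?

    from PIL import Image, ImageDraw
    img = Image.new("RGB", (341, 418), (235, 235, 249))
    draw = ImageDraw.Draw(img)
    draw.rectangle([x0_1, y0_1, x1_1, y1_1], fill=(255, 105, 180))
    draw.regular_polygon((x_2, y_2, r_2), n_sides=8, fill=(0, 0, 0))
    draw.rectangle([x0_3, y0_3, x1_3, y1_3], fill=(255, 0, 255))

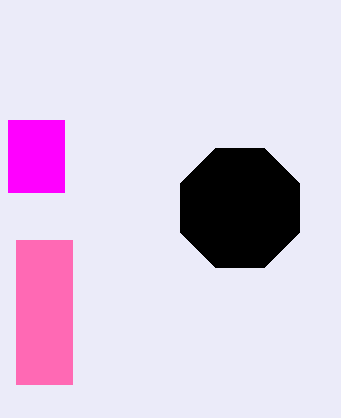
x0_1 = 16; y0_1 = 240; x1_1 = 72; y1_1 = 384; x_2 = 240; y_2 = 208; r_2 = 64; x0_3 = 8; y0_3 = 120; x1_3 = 64; y1_3 = 192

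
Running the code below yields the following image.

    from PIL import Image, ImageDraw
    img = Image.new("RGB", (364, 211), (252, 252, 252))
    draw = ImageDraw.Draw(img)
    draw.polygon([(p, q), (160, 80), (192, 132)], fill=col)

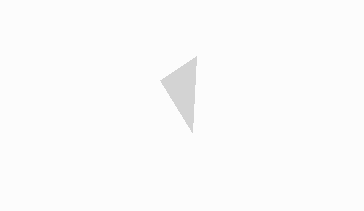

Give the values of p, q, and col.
p = 196; q = 56; col = 'lightgray'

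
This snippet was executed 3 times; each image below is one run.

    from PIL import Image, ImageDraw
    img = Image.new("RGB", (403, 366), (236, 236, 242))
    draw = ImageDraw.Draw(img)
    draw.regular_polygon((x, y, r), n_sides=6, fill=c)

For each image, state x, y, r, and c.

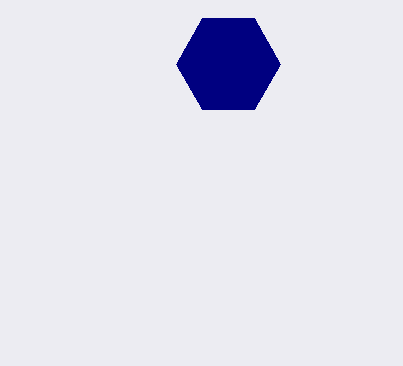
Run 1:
x = 228, y = 64, r = 52, c = 'navy'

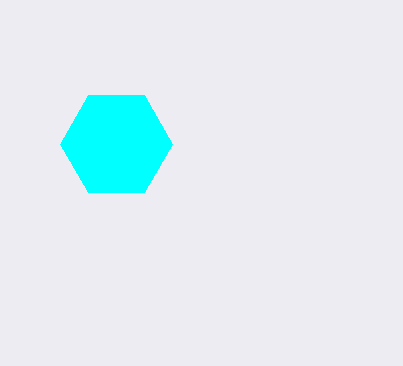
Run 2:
x = 116
y = 144
r = 56
c = 'cyan'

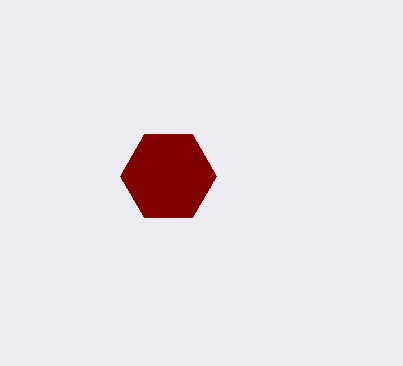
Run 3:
x = 168; y = 176; r = 48; c = 'maroon'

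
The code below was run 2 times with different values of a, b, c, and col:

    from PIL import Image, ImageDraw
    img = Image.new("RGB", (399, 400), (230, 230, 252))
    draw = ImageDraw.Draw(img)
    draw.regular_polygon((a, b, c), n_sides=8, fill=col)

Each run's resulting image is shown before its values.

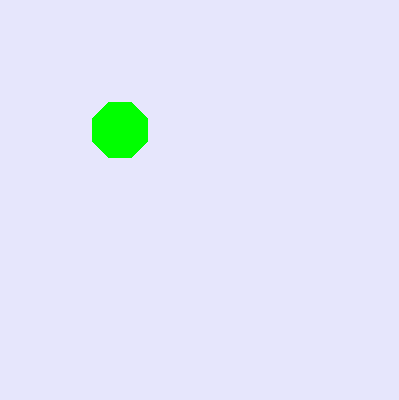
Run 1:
a = 120, b = 130, c = 30, col = 'lime'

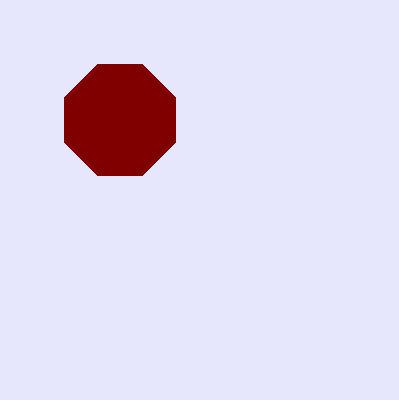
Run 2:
a = 120; b = 120; c = 60; col = 'maroon'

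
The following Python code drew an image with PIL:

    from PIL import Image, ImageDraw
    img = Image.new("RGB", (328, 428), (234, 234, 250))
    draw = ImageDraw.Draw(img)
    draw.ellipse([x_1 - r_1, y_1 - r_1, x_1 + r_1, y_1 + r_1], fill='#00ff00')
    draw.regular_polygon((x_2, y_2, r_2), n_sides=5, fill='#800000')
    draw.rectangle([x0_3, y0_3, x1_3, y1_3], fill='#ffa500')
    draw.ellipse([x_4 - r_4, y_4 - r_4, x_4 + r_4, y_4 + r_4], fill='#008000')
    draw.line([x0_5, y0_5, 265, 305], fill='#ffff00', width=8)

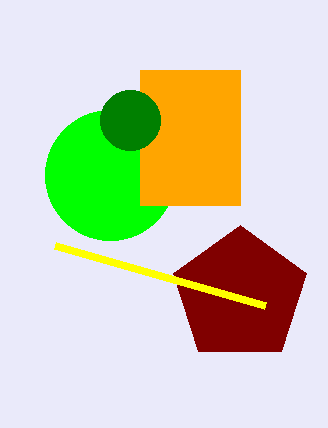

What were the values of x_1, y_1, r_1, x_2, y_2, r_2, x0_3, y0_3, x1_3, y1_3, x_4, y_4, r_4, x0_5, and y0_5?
x_1 = 110
y_1 = 175
r_1 = 65
x_2 = 240
y_2 = 295
r_2 = 70
x0_3 = 140
y0_3 = 70
x1_3 = 240
y1_3 = 205
x_4 = 130
y_4 = 120
r_4 = 30
x0_5 = 55
y0_5 = 245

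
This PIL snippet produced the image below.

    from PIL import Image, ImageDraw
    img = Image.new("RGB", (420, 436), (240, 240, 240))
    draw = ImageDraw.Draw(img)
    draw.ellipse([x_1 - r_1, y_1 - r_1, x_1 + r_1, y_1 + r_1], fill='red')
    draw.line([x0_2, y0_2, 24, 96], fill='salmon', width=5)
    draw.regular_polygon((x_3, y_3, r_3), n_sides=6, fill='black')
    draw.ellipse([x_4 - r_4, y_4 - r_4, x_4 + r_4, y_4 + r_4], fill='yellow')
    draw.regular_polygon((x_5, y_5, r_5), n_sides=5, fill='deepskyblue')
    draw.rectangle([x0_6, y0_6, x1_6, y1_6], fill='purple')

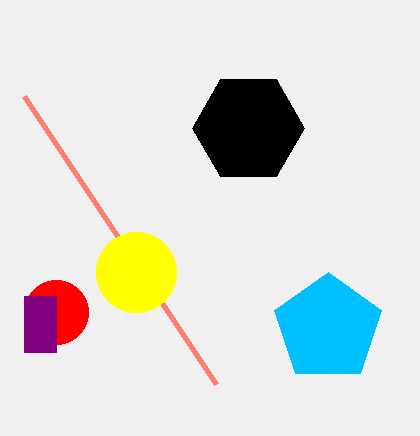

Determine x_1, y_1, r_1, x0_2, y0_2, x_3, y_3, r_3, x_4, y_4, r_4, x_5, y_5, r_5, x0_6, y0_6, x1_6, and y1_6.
x_1 = 56
y_1 = 312
r_1 = 32
x0_2 = 216
y0_2 = 384
x_3 = 248
y_3 = 128
r_3 = 56
x_4 = 136
y_4 = 272
r_4 = 40
x_5 = 328
y_5 = 328
r_5 = 56
x0_6 = 24
y0_6 = 296
x1_6 = 56
y1_6 = 352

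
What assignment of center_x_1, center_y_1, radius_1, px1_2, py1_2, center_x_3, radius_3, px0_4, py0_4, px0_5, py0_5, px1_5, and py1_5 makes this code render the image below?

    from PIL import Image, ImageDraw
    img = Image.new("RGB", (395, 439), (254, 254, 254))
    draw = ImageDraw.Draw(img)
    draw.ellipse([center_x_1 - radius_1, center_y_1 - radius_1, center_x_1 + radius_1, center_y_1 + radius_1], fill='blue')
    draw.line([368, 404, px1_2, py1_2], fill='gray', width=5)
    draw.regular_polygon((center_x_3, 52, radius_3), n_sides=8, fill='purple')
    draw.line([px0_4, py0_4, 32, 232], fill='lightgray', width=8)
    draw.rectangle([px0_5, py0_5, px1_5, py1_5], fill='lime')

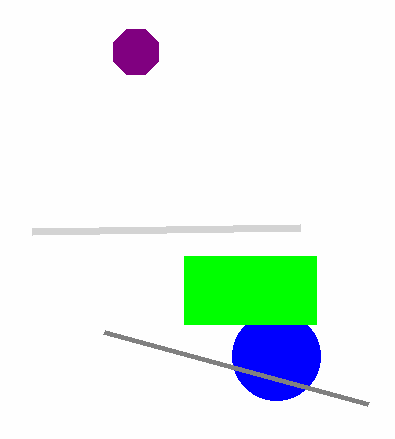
center_x_1 = 276
center_y_1 = 356
radius_1 = 44
px1_2 = 104
py1_2 = 332
center_x_3 = 136
radius_3 = 24
px0_4 = 300
py0_4 = 228
px0_5 = 184
py0_5 = 256
px1_5 = 316
py1_5 = 324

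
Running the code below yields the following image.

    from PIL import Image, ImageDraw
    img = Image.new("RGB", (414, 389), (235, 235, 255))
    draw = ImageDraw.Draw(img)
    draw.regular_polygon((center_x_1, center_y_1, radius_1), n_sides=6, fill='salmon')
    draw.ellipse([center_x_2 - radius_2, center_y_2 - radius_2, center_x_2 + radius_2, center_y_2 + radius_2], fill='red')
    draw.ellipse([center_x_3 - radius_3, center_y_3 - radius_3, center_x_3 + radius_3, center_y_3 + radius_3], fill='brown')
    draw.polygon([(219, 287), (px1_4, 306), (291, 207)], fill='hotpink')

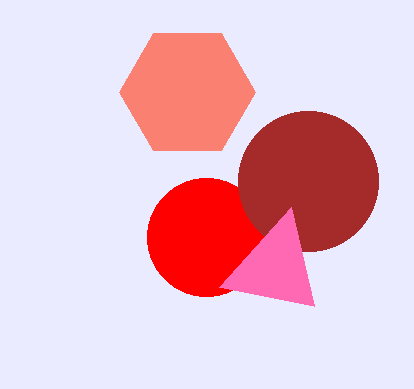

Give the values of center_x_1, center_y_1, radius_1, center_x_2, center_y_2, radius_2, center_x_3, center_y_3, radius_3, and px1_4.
center_x_1 = 187; center_y_1 = 92; radius_1 = 68; center_x_2 = 206; center_y_2 = 237; radius_2 = 59; center_x_3 = 308; center_y_3 = 181; radius_3 = 70; px1_4 = 314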